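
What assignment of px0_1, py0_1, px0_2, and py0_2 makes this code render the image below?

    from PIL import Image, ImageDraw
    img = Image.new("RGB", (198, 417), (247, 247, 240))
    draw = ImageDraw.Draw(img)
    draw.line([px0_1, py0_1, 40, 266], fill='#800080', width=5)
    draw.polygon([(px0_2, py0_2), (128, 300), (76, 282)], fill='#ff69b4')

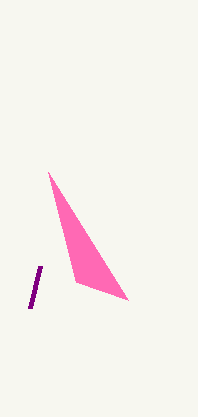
px0_1 = 30
py0_1 = 308
px0_2 = 48
py0_2 = 172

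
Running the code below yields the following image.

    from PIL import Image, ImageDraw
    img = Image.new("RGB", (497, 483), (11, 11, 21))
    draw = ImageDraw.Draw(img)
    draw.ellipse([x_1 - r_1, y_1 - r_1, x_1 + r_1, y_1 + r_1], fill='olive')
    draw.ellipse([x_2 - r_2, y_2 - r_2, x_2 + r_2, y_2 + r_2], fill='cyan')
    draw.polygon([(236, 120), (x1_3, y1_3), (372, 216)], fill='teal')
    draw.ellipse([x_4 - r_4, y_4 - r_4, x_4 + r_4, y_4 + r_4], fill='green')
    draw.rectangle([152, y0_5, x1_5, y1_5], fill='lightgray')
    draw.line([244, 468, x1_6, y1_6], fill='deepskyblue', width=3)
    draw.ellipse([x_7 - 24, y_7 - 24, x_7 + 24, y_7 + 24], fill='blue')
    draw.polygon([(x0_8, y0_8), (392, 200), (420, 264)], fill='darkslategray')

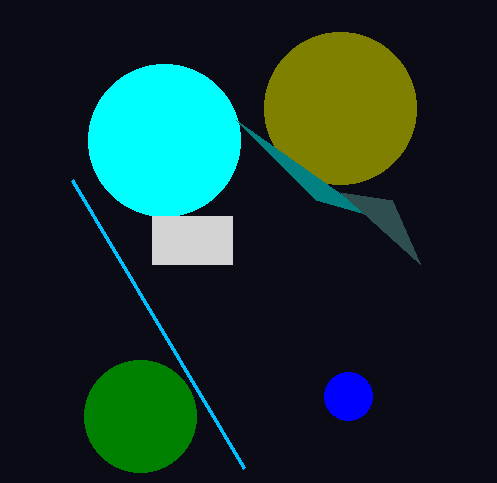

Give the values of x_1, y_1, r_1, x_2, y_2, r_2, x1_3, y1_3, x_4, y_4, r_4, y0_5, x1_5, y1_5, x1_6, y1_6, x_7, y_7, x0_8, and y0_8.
x_1 = 340; y_1 = 108; r_1 = 76; x_2 = 164; y_2 = 140; r_2 = 76; x1_3 = 316; y1_3 = 200; x_4 = 140; y_4 = 416; r_4 = 56; y0_5 = 216; x1_5 = 232; y1_5 = 264; x1_6 = 72; y1_6 = 180; x_7 = 348; y_7 = 396; x0_8 = 340; y0_8 = 192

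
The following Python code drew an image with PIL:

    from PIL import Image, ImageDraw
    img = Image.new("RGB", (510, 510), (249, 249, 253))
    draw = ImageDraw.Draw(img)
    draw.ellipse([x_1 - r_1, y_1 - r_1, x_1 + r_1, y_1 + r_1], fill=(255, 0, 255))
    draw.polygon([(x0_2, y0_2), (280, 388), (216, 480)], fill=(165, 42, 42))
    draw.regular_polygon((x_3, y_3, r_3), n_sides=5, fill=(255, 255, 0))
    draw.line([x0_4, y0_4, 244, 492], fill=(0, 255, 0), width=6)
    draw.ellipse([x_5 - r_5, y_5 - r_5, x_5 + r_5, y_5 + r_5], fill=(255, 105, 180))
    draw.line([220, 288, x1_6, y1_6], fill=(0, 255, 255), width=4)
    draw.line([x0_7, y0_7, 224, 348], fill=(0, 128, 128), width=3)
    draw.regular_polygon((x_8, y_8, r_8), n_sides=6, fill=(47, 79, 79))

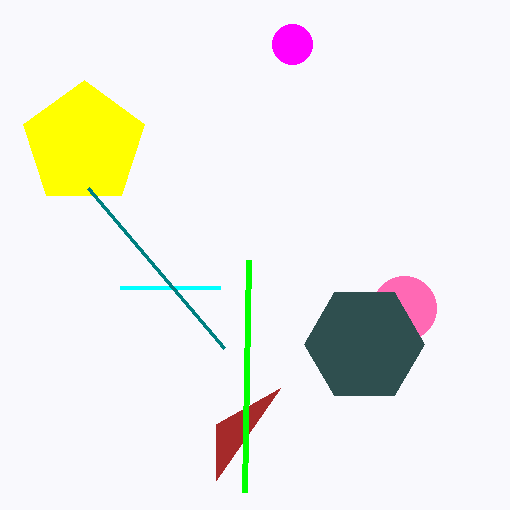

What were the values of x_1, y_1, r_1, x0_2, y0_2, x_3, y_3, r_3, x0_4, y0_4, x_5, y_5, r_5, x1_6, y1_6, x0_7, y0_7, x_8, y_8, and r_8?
x_1 = 292
y_1 = 44
r_1 = 20
x0_2 = 216
y0_2 = 424
x_3 = 84
y_3 = 144
r_3 = 64
x0_4 = 248
y0_4 = 260
x_5 = 404
y_5 = 308
r_5 = 32
x1_6 = 120
y1_6 = 288
x0_7 = 88
y0_7 = 188
x_8 = 364
y_8 = 344
r_8 = 60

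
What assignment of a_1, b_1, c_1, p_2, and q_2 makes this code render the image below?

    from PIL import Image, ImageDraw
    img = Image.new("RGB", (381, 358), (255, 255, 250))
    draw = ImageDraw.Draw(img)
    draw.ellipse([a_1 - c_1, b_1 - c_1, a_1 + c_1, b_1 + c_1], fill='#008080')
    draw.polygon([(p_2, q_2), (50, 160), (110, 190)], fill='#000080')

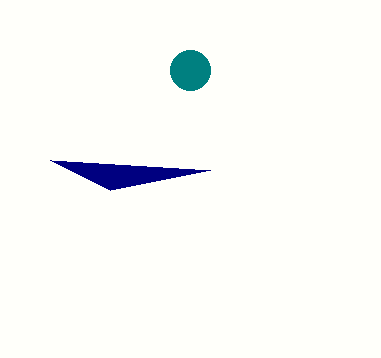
a_1 = 190; b_1 = 70; c_1 = 20; p_2 = 210; q_2 = 170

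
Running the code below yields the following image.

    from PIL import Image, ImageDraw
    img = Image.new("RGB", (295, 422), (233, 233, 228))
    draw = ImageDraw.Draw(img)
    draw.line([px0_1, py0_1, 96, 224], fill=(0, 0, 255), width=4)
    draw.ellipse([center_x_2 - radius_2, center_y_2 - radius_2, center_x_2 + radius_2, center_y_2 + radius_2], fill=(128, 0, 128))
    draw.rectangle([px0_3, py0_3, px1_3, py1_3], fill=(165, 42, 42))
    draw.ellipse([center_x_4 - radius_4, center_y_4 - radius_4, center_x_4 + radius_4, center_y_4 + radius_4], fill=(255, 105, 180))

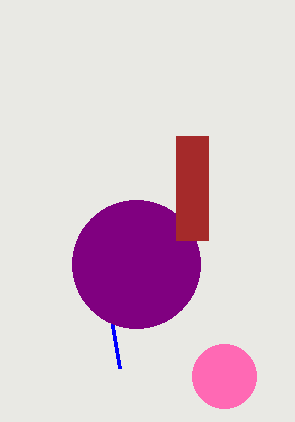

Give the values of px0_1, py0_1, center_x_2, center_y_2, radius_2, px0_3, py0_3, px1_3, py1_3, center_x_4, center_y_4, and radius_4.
px0_1 = 120; py0_1 = 368; center_x_2 = 136; center_y_2 = 264; radius_2 = 64; px0_3 = 176; py0_3 = 136; px1_3 = 208; py1_3 = 240; center_x_4 = 224; center_y_4 = 376; radius_4 = 32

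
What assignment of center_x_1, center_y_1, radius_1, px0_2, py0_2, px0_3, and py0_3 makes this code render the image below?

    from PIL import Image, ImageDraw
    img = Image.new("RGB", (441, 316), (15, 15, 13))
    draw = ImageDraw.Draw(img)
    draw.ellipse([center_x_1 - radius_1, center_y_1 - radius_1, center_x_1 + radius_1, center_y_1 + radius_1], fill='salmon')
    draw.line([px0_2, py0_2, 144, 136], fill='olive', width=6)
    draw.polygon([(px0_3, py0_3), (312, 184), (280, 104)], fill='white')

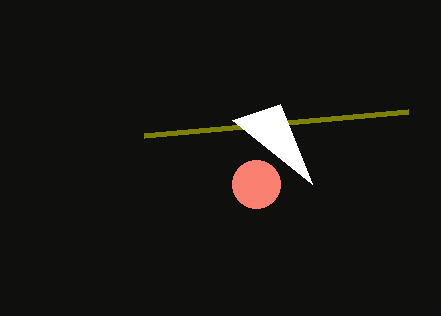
center_x_1 = 256, center_y_1 = 184, radius_1 = 24, px0_2 = 408, py0_2 = 112, px0_3 = 232, py0_3 = 120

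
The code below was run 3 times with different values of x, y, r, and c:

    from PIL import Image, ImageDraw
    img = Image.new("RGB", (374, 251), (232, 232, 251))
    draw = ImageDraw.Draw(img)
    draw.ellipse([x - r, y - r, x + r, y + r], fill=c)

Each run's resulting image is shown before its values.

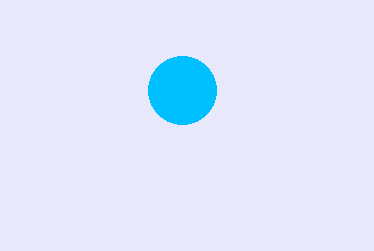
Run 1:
x = 182; y = 90; r = 34; c = 'deepskyblue'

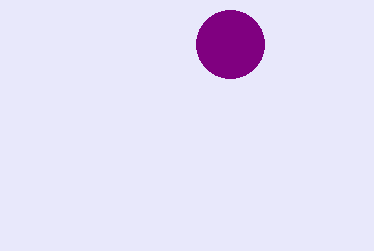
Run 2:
x = 230; y = 44; r = 34; c = 'purple'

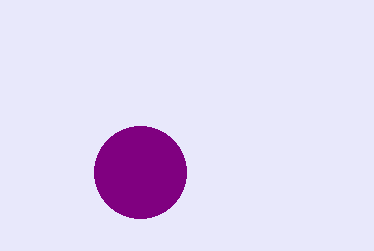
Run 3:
x = 140, y = 172, r = 46, c = 'purple'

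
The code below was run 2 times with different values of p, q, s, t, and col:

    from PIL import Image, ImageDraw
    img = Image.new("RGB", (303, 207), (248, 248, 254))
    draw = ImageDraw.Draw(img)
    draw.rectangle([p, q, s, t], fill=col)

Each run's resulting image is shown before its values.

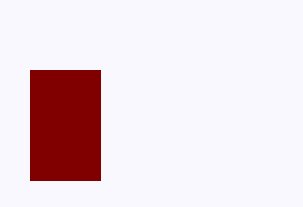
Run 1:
p = 30; q = 70; s = 100; t = 180; col = 'maroon'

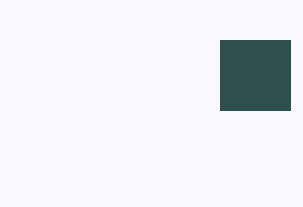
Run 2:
p = 220
q = 40
s = 290
t = 110
col = 'darkslategray'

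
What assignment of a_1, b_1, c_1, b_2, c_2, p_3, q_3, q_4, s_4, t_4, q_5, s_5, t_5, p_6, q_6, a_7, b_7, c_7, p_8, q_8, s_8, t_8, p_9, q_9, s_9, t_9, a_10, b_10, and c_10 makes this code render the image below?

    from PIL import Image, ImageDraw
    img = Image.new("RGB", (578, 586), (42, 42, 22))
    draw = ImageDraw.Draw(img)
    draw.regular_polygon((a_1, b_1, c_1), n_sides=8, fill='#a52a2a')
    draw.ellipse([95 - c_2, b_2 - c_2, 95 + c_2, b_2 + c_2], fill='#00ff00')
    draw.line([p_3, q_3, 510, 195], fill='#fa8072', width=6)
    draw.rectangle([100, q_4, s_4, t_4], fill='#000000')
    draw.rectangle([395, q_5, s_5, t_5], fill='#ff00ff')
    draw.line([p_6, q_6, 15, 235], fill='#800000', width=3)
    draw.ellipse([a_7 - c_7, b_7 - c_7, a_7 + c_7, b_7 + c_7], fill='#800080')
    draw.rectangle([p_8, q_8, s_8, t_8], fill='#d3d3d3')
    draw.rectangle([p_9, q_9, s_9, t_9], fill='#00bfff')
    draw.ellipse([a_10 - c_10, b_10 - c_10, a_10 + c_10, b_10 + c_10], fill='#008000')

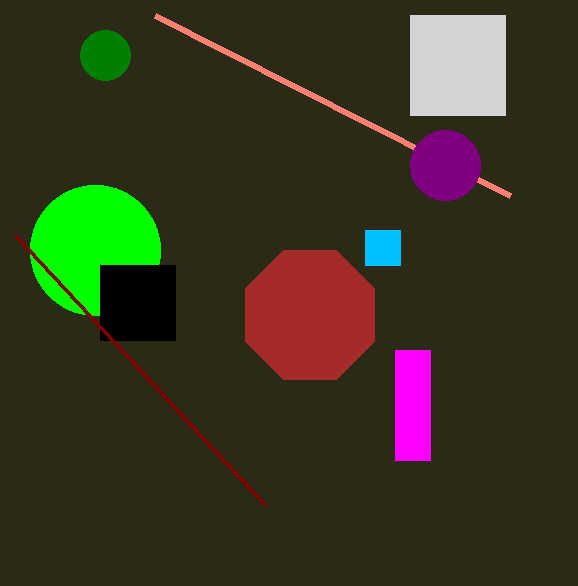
a_1 = 310, b_1 = 315, c_1 = 70, b_2 = 250, c_2 = 65, p_3 = 155, q_3 = 15, q_4 = 265, s_4 = 175, t_4 = 340, q_5 = 350, s_5 = 430, t_5 = 460, p_6 = 265, q_6 = 505, a_7 = 445, b_7 = 165, c_7 = 35, p_8 = 410, q_8 = 15, s_8 = 505, t_8 = 115, p_9 = 365, q_9 = 230, s_9 = 400, t_9 = 265, a_10 = 105, b_10 = 55, c_10 = 25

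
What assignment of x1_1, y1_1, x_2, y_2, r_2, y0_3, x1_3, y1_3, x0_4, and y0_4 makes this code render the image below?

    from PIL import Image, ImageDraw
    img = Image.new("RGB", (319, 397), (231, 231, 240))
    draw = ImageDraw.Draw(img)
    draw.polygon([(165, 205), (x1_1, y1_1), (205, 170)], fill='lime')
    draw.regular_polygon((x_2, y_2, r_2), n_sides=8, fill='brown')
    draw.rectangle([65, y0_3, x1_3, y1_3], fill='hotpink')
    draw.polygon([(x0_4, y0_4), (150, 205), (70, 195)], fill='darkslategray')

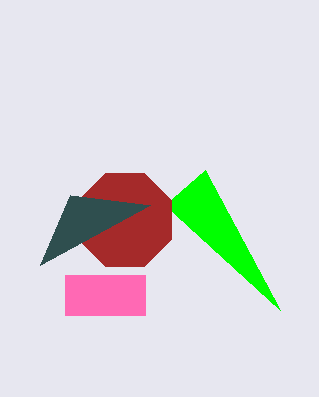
x1_1 = 280
y1_1 = 310
x_2 = 125
y_2 = 220
r_2 = 50
y0_3 = 275
x1_3 = 145
y1_3 = 315
x0_4 = 40
y0_4 = 265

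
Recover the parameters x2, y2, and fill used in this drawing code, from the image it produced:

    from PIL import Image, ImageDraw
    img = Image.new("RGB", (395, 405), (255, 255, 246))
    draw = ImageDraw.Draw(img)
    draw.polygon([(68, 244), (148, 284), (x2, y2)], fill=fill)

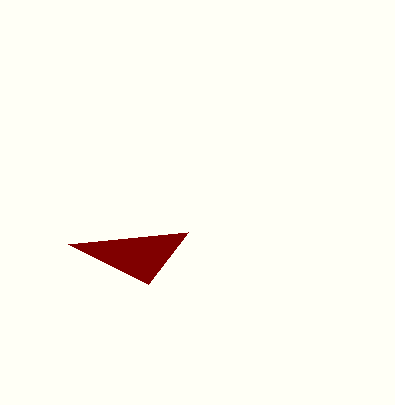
x2 = 188; y2 = 232; fill = 'maroon'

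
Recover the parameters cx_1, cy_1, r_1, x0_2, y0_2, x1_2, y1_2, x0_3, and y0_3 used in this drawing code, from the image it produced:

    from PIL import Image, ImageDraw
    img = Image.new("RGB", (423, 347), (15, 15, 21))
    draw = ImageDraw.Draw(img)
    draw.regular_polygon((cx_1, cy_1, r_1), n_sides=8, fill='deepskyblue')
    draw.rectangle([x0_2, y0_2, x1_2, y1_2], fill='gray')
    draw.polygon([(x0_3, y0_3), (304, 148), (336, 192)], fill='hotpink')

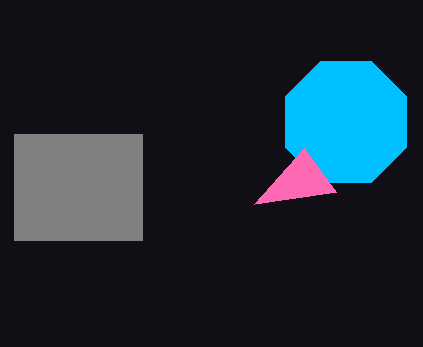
cx_1 = 346
cy_1 = 122
r_1 = 66
x0_2 = 14
y0_2 = 134
x1_2 = 142
y1_2 = 240
x0_3 = 254
y0_3 = 204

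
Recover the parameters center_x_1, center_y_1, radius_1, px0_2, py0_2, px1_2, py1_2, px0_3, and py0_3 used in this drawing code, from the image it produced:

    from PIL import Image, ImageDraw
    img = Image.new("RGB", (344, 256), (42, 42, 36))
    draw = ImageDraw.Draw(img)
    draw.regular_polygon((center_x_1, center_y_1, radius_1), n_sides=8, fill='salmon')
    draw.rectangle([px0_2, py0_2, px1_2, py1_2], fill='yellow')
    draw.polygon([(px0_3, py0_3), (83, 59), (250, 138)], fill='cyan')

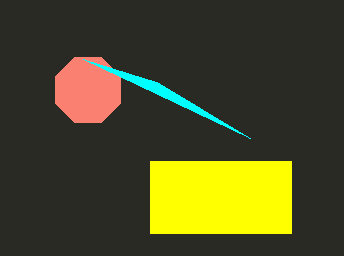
center_x_1 = 88
center_y_1 = 90
radius_1 = 35
px0_2 = 150
py0_2 = 161
px1_2 = 291
py1_2 = 233
px0_3 = 157
py0_3 = 82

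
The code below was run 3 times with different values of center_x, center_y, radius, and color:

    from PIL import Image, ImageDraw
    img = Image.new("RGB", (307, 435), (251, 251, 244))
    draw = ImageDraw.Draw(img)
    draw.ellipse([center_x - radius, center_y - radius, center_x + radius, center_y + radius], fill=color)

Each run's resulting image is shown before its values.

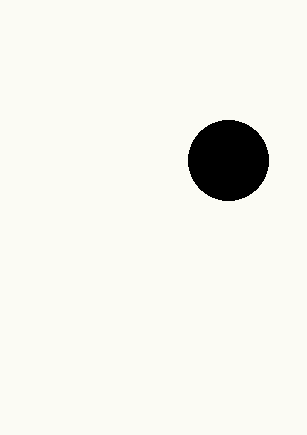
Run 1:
center_x = 228, center_y = 160, radius = 40, color = 'black'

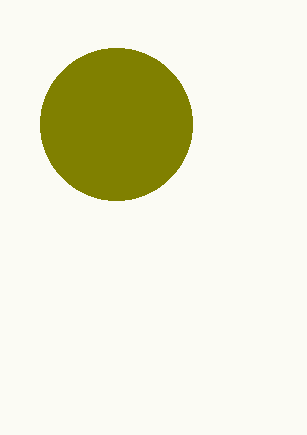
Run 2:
center_x = 116
center_y = 124
radius = 76
color = 'olive'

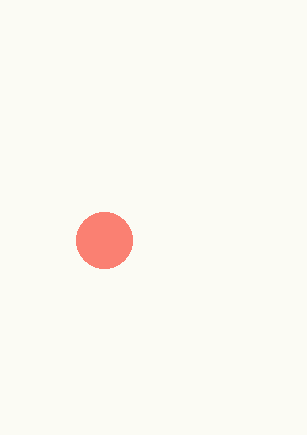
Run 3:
center_x = 104; center_y = 240; radius = 28; color = 'salmon'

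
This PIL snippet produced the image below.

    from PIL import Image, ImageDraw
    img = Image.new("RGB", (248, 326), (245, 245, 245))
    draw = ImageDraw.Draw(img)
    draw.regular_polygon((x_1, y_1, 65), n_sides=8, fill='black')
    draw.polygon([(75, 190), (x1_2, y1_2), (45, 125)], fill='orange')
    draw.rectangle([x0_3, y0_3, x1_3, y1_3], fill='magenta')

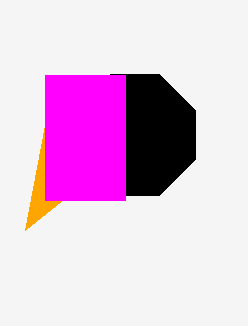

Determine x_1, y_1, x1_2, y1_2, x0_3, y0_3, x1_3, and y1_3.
x_1 = 135; y_1 = 135; x1_2 = 25; y1_2 = 230; x0_3 = 45; y0_3 = 75; x1_3 = 125; y1_3 = 200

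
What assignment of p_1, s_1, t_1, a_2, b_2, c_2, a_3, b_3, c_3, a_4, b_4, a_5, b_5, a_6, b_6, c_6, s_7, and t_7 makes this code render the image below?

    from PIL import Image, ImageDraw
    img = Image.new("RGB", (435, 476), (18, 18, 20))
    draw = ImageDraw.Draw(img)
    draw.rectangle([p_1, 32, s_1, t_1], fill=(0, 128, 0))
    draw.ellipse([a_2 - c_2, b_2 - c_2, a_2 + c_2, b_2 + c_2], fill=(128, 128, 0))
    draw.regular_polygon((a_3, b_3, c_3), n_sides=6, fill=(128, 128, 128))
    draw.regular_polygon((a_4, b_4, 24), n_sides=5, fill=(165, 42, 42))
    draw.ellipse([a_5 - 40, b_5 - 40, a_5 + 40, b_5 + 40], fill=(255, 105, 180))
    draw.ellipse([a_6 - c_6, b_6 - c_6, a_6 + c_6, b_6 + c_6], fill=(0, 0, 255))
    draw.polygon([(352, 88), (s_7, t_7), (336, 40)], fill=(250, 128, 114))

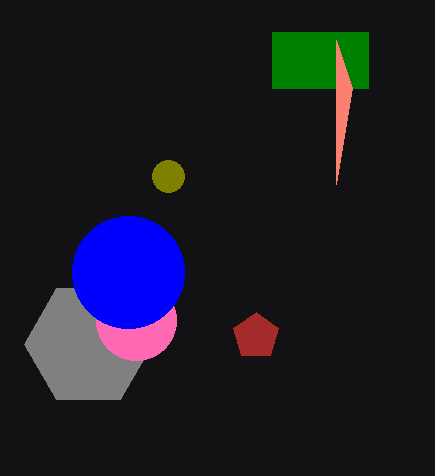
p_1 = 272; s_1 = 368; t_1 = 88; a_2 = 168; b_2 = 176; c_2 = 16; a_3 = 88; b_3 = 344; c_3 = 64; a_4 = 256; b_4 = 336; a_5 = 136; b_5 = 320; a_6 = 128; b_6 = 272; c_6 = 56; s_7 = 336; t_7 = 184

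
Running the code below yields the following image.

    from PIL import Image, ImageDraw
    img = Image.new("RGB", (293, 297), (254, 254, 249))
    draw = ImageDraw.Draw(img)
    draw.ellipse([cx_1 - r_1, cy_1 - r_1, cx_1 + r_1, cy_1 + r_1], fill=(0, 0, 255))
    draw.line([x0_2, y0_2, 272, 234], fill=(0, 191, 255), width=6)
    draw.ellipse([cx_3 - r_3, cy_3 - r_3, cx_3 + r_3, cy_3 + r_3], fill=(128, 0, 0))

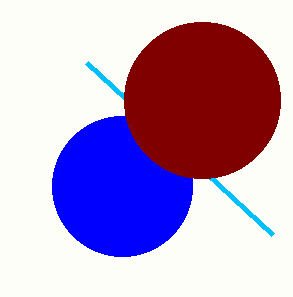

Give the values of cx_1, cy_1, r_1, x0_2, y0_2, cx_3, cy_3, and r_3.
cx_1 = 122; cy_1 = 186; r_1 = 70; x0_2 = 86; y0_2 = 62; cx_3 = 202; cy_3 = 100; r_3 = 78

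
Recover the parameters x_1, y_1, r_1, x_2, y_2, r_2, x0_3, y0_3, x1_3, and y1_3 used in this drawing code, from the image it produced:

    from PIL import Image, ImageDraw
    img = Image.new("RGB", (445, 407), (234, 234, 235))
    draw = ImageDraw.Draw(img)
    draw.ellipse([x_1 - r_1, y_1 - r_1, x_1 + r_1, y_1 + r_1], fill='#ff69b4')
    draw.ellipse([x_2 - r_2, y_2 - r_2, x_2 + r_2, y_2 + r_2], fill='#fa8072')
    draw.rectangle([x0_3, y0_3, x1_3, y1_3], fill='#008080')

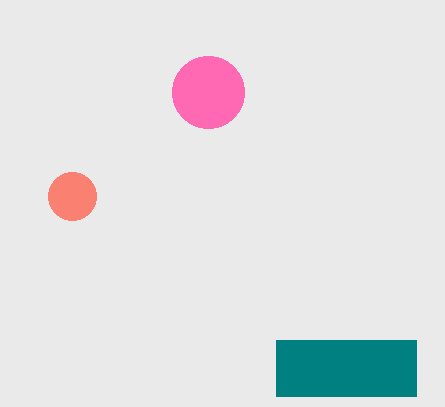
x_1 = 208, y_1 = 92, r_1 = 36, x_2 = 72, y_2 = 196, r_2 = 24, x0_3 = 276, y0_3 = 340, x1_3 = 416, y1_3 = 396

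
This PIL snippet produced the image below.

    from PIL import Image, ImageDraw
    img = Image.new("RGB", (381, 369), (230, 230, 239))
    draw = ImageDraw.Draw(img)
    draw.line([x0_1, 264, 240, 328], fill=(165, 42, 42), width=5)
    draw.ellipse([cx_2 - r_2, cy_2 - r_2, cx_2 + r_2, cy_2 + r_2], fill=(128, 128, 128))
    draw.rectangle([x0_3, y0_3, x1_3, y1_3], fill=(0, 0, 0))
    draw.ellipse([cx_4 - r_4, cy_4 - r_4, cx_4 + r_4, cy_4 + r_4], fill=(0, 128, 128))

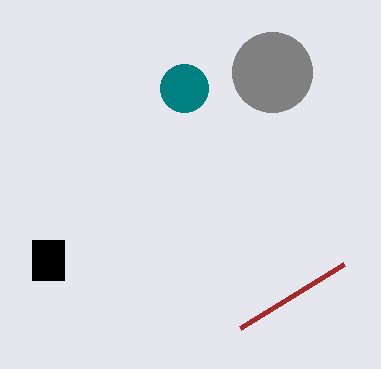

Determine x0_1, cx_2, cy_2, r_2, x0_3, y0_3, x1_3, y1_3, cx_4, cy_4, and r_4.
x0_1 = 344
cx_2 = 272
cy_2 = 72
r_2 = 40
x0_3 = 32
y0_3 = 240
x1_3 = 64
y1_3 = 280
cx_4 = 184
cy_4 = 88
r_4 = 24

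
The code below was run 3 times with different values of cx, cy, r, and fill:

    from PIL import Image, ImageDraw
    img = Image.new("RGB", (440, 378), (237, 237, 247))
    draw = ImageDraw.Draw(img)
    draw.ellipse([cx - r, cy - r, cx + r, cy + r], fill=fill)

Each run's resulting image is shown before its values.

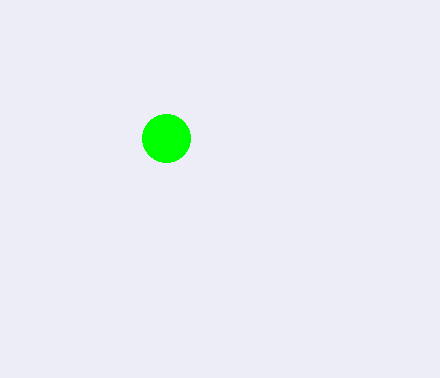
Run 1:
cx = 166
cy = 138
r = 24
fill = 'lime'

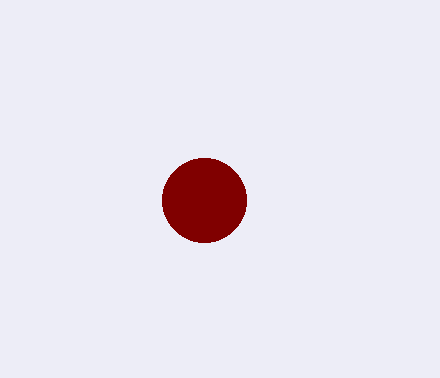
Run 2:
cx = 204
cy = 200
r = 42
fill = 'maroon'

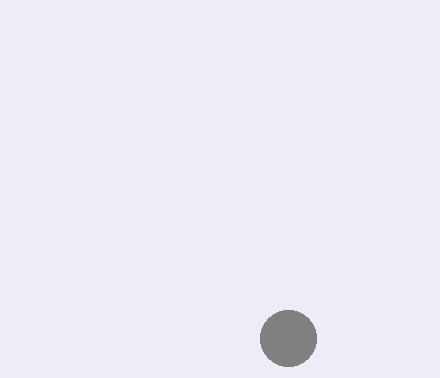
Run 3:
cx = 288
cy = 338
r = 28
fill = 'gray'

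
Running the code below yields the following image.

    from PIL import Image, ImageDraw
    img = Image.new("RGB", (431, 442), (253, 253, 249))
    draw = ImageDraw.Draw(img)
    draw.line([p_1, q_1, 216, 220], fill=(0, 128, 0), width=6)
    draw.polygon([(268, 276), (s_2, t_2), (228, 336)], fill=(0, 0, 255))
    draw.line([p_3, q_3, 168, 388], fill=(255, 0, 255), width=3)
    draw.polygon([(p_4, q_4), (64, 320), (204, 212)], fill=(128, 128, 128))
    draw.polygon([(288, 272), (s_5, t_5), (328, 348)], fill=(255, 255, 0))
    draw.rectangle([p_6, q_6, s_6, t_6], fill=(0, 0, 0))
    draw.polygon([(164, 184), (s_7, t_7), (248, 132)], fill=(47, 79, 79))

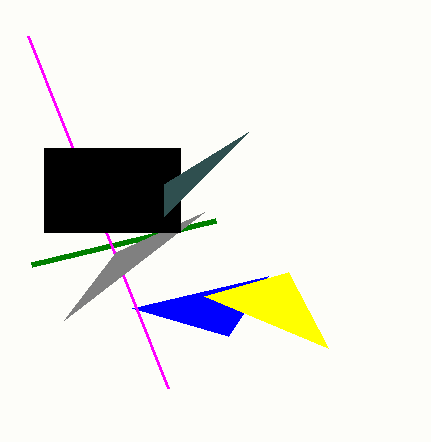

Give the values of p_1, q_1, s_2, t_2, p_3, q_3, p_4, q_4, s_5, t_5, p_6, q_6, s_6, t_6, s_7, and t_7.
p_1 = 32; q_1 = 264; s_2 = 132; t_2 = 308; p_3 = 28; q_3 = 36; p_4 = 116; q_4 = 252; s_5 = 204; t_5 = 296; p_6 = 44; q_6 = 148; s_6 = 180; t_6 = 232; s_7 = 164; t_7 = 216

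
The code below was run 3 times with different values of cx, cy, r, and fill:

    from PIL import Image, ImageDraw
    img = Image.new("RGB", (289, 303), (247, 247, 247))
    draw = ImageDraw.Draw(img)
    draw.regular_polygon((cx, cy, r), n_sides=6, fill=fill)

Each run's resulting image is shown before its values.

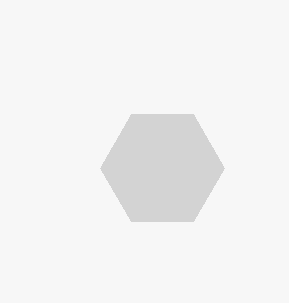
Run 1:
cx = 162, cy = 168, r = 62, fill = 'lightgray'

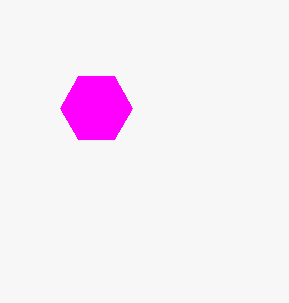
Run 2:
cx = 96, cy = 108, r = 36, fill = 'magenta'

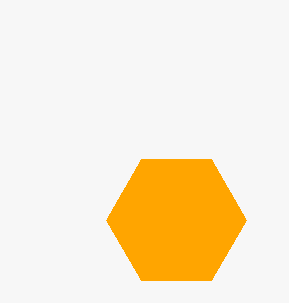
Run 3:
cx = 176, cy = 220, r = 70, fill = 'orange'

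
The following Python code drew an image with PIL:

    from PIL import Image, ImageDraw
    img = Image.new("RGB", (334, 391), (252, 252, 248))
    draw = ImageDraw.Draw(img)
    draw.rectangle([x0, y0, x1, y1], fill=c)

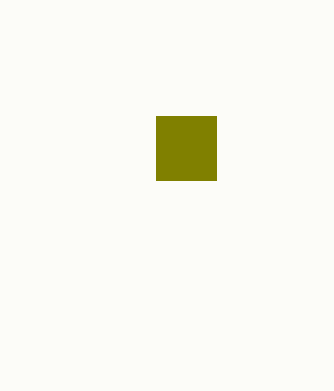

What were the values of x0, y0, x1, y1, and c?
x0 = 156; y0 = 116; x1 = 216; y1 = 180; c = 'olive'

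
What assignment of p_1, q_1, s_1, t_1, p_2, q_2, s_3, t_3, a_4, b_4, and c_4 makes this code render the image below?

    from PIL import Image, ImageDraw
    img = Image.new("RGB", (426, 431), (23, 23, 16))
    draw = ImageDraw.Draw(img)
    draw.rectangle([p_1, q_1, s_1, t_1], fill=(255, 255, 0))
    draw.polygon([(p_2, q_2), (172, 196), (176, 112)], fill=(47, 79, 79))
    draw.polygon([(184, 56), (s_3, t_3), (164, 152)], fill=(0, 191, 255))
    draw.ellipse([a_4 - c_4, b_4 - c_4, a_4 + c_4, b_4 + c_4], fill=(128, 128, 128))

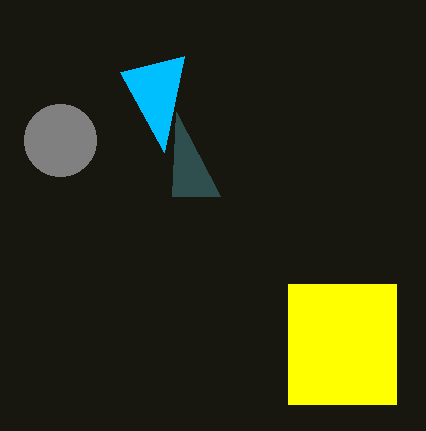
p_1 = 288; q_1 = 284; s_1 = 396; t_1 = 404; p_2 = 220; q_2 = 196; s_3 = 120; t_3 = 72; a_4 = 60; b_4 = 140; c_4 = 36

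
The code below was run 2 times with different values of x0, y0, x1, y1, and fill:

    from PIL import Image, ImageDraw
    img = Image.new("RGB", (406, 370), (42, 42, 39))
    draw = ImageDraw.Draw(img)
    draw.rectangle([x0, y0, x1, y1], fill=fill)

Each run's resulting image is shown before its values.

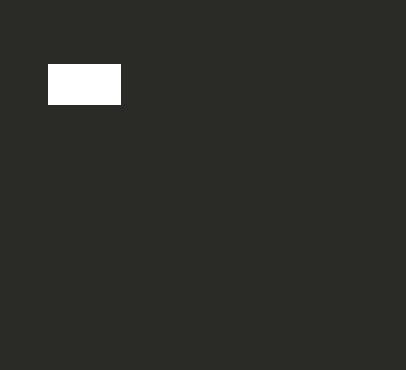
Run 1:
x0 = 48; y0 = 64; x1 = 120; y1 = 104; fill = 'white'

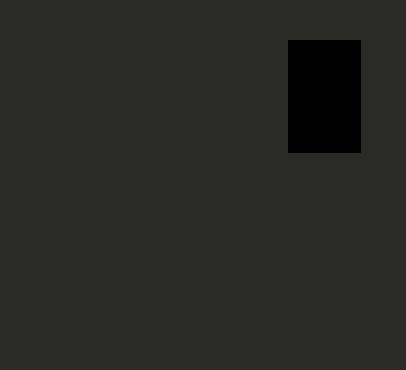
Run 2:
x0 = 288, y0 = 40, x1 = 360, y1 = 152, fill = 'black'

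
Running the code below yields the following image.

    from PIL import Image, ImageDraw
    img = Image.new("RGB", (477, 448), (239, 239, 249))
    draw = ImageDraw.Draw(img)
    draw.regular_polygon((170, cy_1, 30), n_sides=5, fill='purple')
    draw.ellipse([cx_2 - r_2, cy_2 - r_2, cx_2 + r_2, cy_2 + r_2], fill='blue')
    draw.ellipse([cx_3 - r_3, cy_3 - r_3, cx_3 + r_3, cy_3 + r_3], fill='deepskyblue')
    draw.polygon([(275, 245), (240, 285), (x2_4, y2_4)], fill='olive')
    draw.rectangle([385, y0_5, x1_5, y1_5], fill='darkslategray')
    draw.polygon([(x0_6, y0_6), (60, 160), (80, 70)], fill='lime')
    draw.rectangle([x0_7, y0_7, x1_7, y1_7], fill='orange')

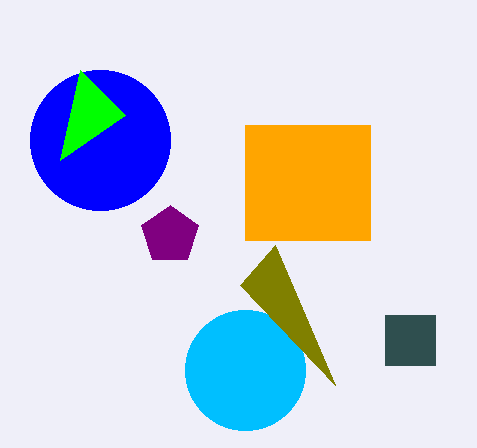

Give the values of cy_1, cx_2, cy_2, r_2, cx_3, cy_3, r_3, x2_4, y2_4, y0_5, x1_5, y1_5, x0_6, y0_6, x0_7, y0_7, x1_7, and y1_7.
cy_1 = 235; cx_2 = 100; cy_2 = 140; r_2 = 70; cx_3 = 245; cy_3 = 370; r_3 = 60; x2_4 = 335; y2_4 = 385; y0_5 = 315; x1_5 = 435; y1_5 = 365; x0_6 = 125; y0_6 = 115; x0_7 = 245; y0_7 = 125; x1_7 = 370; y1_7 = 240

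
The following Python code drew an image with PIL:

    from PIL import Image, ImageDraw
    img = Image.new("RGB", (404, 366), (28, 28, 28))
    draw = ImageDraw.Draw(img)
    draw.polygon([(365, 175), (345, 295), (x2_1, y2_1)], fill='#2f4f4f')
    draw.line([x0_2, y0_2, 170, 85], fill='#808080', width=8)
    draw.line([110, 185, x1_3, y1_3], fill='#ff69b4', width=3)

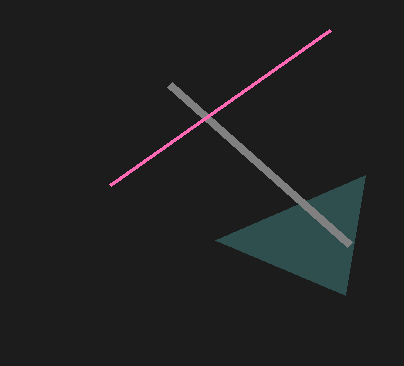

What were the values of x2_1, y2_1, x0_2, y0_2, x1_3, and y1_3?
x2_1 = 215; y2_1 = 240; x0_2 = 350; y0_2 = 245; x1_3 = 330; y1_3 = 30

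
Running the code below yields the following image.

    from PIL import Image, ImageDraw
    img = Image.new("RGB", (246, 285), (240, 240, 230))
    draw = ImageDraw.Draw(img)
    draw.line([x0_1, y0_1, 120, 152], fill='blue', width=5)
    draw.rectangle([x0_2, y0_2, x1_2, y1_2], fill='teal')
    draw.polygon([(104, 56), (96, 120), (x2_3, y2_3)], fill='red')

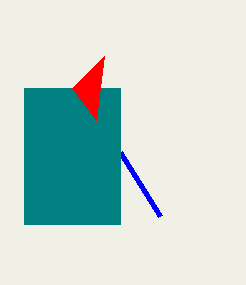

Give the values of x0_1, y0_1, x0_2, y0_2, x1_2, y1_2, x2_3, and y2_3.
x0_1 = 160; y0_1 = 216; x0_2 = 24; y0_2 = 88; x1_2 = 120; y1_2 = 224; x2_3 = 72; y2_3 = 88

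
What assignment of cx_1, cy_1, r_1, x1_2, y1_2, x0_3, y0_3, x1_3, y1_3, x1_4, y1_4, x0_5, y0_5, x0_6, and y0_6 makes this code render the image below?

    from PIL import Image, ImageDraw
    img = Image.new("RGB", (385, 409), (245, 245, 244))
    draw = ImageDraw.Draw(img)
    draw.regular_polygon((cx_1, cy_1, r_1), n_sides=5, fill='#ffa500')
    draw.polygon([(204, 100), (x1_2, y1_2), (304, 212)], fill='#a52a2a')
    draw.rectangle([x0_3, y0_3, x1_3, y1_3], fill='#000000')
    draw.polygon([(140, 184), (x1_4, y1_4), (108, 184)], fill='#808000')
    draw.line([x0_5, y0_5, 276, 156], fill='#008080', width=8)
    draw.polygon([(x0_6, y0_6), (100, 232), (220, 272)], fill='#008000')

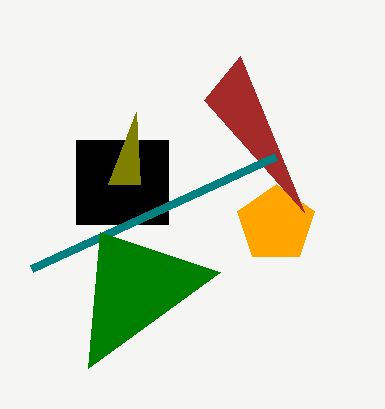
cx_1 = 276; cy_1 = 224; r_1 = 40; x1_2 = 240; y1_2 = 56; x0_3 = 76; y0_3 = 140; x1_3 = 168; y1_3 = 224; x1_4 = 136; y1_4 = 112; x0_5 = 32; y0_5 = 268; x0_6 = 88; y0_6 = 368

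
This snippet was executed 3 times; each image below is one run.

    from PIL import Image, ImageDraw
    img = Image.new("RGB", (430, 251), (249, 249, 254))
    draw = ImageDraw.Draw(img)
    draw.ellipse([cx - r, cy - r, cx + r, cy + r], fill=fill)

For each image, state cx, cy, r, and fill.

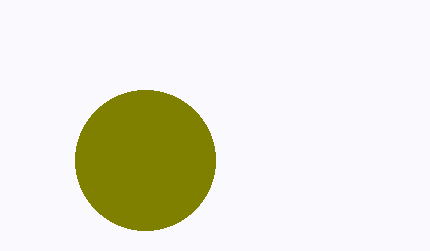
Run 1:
cx = 145; cy = 160; r = 70; fill = 'olive'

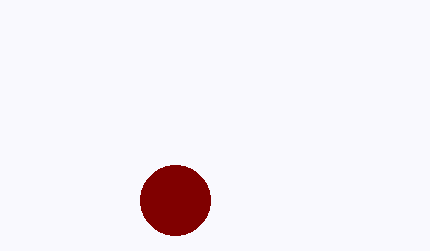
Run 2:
cx = 175; cy = 200; r = 35; fill = 'maroon'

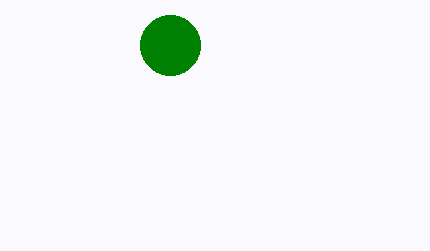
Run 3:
cx = 170; cy = 45; r = 30; fill = 'green'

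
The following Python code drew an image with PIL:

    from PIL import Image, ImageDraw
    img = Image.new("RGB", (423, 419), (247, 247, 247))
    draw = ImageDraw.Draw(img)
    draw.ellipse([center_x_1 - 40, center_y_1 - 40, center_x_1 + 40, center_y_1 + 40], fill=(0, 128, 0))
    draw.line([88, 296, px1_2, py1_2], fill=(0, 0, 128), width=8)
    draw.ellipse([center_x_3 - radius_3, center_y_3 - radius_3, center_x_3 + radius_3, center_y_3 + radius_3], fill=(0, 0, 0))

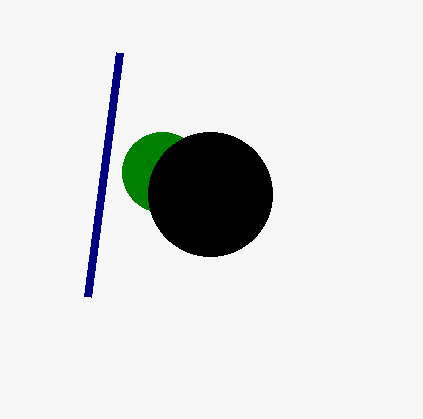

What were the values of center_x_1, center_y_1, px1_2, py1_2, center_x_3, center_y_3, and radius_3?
center_x_1 = 162, center_y_1 = 172, px1_2 = 120, py1_2 = 52, center_x_3 = 210, center_y_3 = 194, radius_3 = 62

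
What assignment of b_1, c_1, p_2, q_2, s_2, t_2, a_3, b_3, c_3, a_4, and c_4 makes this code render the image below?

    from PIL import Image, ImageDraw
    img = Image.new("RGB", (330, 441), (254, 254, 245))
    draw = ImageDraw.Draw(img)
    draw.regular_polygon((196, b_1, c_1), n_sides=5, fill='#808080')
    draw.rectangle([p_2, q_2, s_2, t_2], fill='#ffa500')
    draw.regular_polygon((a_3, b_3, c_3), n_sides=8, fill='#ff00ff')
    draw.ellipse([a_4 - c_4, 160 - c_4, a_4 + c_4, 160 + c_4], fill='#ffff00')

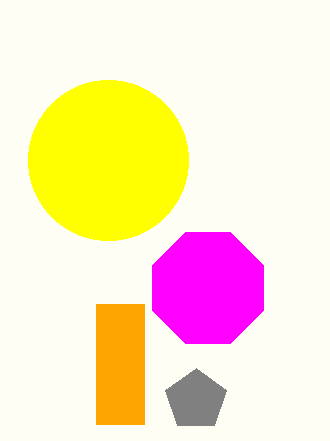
b_1 = 400, c_1 = 32, p_2 = 96, q_2 = 304, s_2 = 144, t_2 = 424, a_3 = 208, b_3 = 288, c_3 = 60, a_4 = 108, c_4 = 80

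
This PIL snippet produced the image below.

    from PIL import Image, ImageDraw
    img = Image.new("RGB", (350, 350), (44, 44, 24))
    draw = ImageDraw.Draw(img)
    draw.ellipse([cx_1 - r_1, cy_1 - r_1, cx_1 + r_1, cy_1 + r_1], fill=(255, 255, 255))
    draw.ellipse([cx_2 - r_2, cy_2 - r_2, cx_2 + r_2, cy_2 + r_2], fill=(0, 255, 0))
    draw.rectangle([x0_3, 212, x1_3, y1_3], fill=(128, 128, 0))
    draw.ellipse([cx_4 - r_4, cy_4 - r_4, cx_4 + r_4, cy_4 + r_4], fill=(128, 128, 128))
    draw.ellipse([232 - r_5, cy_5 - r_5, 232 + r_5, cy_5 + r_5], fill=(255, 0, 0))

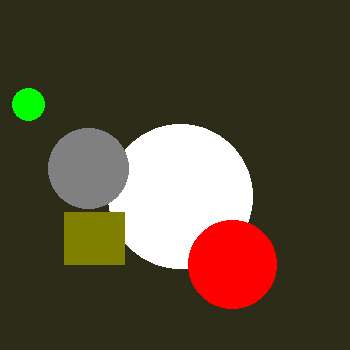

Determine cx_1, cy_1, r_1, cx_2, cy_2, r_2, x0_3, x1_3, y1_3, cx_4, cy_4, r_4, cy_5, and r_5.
cx_1 = 180; cy_1 = 196; r_1 = 72; cx_2 = 28; cy_2 = 104; r_2 = 16; x0_3 = 64; x1_3 = 124; y1_3 = 264; cx_4 = 88; cy_4 = 168; r_4 = 40; cy_5 = 264; r_5 = 44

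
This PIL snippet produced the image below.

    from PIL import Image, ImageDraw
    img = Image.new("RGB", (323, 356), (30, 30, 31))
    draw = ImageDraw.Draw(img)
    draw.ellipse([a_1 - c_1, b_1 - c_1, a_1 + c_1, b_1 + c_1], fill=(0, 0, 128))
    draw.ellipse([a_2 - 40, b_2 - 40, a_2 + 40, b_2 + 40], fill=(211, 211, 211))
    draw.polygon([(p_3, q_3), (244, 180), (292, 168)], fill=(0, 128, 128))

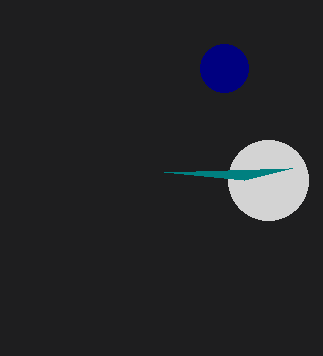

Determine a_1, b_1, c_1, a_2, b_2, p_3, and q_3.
a_1 = 224, b_1 = 68, c_1 = 24, a_2 = 268, b_2 = 180, p_3 = 164, q_3 = 172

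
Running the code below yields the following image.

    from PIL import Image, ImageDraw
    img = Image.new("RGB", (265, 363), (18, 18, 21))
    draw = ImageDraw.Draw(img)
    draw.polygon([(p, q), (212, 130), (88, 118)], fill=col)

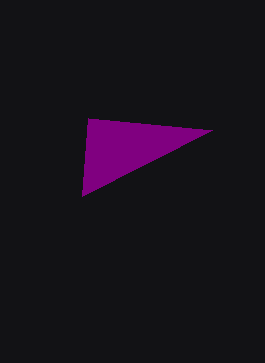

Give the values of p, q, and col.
p = 82, q = 196, col = 'purple'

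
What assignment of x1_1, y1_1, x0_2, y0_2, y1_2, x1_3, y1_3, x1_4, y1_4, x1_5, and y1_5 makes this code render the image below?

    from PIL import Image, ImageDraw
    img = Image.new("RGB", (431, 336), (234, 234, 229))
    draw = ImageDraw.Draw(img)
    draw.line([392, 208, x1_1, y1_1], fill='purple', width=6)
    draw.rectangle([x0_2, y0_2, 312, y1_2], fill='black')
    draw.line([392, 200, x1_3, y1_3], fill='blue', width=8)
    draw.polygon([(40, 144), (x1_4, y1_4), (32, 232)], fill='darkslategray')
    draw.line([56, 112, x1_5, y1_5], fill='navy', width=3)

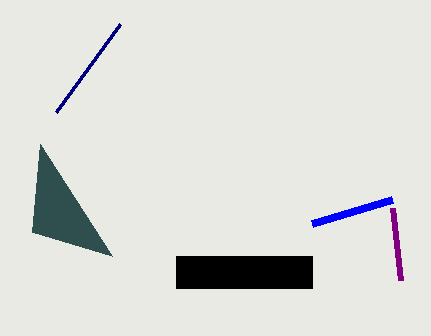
x1_1 = 400, y1_1 = 280, x0_2 = 176, y0_2 = 256, y1_2 = 288, x1_3 = 312, y1_3 = 224, x1_4 = 112, y1_4 = 256, x1_5 = 120, y1_5 = 24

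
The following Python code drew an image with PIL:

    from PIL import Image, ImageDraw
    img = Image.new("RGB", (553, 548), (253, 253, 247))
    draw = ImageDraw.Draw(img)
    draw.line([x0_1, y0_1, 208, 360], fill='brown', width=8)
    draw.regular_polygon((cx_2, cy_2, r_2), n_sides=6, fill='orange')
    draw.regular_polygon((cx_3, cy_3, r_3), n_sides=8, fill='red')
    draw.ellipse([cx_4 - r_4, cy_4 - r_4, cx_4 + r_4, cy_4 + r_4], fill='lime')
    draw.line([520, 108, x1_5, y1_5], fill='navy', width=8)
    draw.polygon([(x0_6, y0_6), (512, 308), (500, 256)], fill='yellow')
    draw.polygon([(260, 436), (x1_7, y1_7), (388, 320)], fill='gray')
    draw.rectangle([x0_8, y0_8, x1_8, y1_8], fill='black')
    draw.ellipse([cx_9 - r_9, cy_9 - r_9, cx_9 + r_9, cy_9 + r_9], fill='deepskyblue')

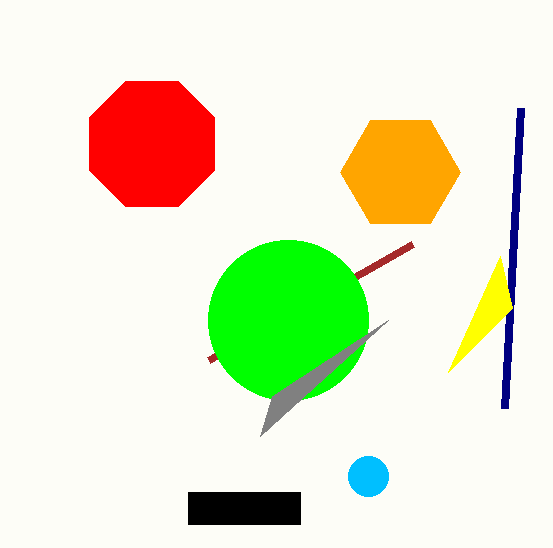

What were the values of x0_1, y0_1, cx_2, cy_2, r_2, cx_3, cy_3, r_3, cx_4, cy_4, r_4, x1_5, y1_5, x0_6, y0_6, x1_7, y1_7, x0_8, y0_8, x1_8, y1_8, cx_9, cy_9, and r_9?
x0_1 = 412; y0_1 = 244; cx_2 = 400; cy_2 = 172; r_2 = 60; cx_3 = 152; cy_3 = 144; r_3 = 68; cx_4 = 288; cy_4 = 320; r_4 = 80; x1_5 = 504; y1_5 = 408; x0_6 = 448; y0_6 = 372; x1_7 = 272; y1_7 = 396; x0_8 = 188; y0_8 = 492; x1_8 = 300; y1_8 = 524; cx_9 = 368; cy_9 = 476; r_9 = 20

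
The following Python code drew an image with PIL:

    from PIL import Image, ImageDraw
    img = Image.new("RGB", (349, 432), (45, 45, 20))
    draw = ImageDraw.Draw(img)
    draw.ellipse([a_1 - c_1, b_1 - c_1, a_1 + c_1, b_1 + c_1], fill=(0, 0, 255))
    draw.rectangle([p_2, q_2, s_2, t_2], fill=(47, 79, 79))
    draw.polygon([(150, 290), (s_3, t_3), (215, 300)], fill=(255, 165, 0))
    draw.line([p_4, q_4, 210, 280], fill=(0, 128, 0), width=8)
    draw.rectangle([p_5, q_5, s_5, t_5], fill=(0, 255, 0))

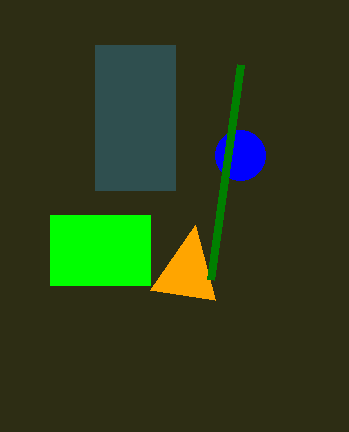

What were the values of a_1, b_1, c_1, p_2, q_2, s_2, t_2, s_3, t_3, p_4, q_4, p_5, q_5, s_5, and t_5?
a_1 = 240, b_1 = 155, c_1 = 25, p_2 = 95, q_2 = 45, s_2 = 175, t_2 = 190, s_3 = 195, t_3 = 225, p_4 = 240, q_4 = 65, p_5 = 50, q_5 = 215, s_5 = 150, t_5 = 285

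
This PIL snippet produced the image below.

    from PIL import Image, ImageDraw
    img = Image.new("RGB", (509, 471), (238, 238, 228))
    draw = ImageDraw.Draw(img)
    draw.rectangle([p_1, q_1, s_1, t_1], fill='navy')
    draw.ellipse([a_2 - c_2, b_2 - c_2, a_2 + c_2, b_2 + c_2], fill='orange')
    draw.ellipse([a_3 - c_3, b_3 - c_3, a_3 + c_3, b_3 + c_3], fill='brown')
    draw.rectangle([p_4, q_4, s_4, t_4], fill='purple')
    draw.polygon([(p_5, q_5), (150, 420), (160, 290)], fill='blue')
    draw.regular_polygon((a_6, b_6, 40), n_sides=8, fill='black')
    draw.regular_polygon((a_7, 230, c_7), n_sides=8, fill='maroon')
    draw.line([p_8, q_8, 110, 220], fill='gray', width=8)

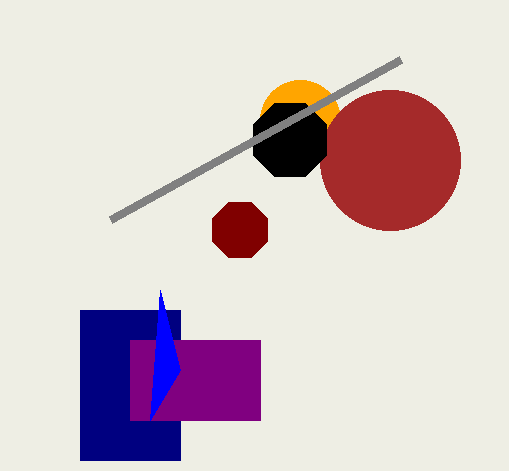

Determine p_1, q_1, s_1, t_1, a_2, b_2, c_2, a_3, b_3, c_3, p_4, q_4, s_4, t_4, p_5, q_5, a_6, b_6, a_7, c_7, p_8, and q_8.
p_1 = 80; q_1 = 310; s_1 = 180; t_1 = 460; a_2 = 300; b_2 = 120; c_2 = 40; a_3 = 390; b_3 = 160; c_3 = 70; p_4 = 130; q_4 = 340; s_4 = 260; t_4 = 420; p_5 = 180; q_5 = 370; a_6 = 290; b_6 = 140; a_7 = 240; c_7 = 30; p_8 = 400; q_8 = 60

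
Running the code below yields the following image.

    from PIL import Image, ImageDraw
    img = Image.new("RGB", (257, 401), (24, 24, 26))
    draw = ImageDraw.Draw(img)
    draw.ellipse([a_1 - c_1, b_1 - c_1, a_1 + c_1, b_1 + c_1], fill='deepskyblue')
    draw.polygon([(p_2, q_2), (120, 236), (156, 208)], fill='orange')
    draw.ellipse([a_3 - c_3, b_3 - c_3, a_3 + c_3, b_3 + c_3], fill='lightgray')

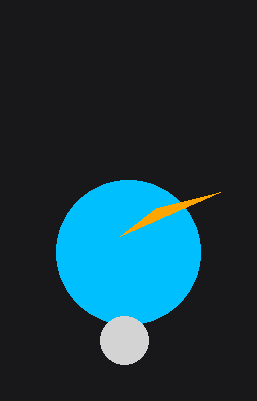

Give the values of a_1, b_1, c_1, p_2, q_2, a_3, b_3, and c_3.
a_1 = 128; b_1 = 252; c_1 = 72; p_2 = 220; q_2 = 192; a_3 = 124; b_3 = 340; c_3 = 24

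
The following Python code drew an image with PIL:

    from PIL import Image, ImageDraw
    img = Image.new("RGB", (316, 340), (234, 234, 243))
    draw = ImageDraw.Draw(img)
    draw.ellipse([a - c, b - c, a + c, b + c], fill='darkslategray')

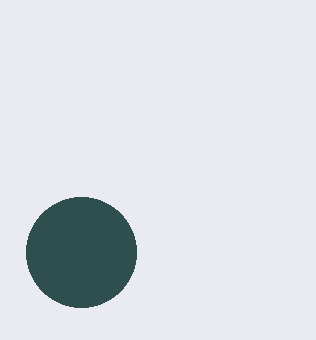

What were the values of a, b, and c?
a = 81, b = 252, c = 55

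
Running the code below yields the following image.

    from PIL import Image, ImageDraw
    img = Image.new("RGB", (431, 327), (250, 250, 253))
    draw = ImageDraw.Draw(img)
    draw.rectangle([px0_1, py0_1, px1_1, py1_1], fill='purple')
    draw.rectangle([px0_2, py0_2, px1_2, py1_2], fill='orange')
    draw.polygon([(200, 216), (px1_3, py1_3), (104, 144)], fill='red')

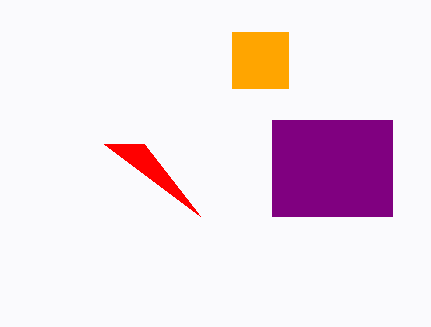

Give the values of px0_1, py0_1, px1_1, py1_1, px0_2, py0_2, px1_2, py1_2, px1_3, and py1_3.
px0_1 = 272; py0_1 = 120; px1_1 = 392; py1_1 = 216; px0_2 = 232; py0_2 = 32; px1_2 = 288; py1_2 = 88; px1_3 = 144; py1_3 = 144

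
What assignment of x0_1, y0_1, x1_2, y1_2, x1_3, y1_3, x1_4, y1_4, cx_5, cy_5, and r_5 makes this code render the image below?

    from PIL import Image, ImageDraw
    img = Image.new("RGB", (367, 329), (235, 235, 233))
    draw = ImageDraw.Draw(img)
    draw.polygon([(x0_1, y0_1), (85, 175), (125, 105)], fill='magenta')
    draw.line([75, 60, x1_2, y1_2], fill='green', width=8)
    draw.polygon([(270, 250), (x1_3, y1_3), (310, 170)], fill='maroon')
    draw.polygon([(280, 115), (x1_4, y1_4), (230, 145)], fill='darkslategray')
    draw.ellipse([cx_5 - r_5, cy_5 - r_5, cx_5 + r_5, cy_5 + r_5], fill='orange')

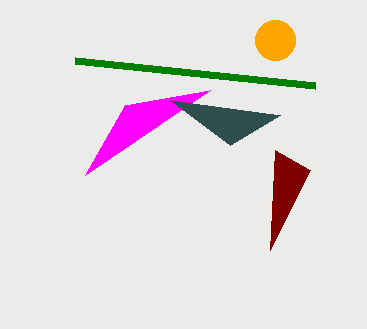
x0_1 = 210, y0_1 = 90, x1_2 = 315, y1_2 = 85, x1_3 = 275, y1_3 = 150, x1_4 = 170, y1_4 = 100, cx_5 = 275, cy_5 = 40, r_5 = 20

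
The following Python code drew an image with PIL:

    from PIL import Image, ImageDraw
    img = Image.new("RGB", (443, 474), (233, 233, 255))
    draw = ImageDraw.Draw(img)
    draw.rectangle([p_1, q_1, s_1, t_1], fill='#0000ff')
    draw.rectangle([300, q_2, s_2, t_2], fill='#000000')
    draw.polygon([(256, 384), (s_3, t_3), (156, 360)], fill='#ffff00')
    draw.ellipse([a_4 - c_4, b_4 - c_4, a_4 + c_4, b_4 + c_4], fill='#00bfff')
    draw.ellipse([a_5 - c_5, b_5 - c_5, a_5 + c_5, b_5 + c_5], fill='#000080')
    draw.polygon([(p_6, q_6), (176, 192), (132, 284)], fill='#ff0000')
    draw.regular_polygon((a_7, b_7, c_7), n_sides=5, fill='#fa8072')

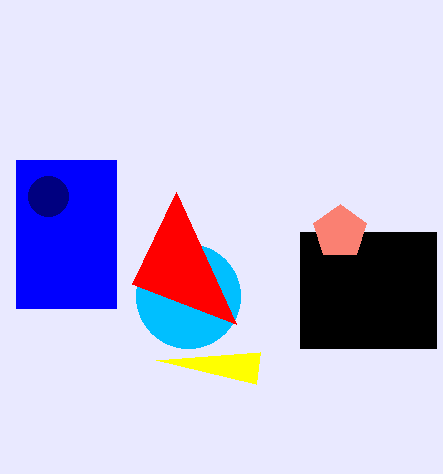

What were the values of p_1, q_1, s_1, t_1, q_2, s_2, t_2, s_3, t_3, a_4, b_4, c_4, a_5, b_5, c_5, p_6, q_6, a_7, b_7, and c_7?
p_1 = 16, q_1 = 160, s_1 = 116, t_1 = 308, q_2 = 232, s_2 = 436, t_2 = 348, s_3 = 260, t_3 = 352, a_4 = 188, b_4 = 296, c_4 = 52, a_5 = 48, b_5 = 196, c_5 = 20, p_6 = 236, q_6 = 324, a_7 = 340, b_7 = 232, c_7 = 28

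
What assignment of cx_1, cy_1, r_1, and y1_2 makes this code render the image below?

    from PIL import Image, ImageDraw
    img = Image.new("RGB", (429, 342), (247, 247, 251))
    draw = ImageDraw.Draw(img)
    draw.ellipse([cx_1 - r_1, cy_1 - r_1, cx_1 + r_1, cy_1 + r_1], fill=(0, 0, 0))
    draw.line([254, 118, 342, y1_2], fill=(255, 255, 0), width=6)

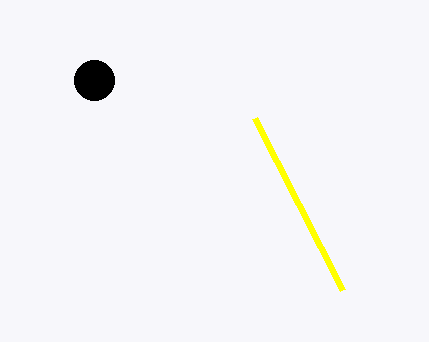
cx_1 = 94; cy_1 = 80; r_1 = 20; y1_2 = 290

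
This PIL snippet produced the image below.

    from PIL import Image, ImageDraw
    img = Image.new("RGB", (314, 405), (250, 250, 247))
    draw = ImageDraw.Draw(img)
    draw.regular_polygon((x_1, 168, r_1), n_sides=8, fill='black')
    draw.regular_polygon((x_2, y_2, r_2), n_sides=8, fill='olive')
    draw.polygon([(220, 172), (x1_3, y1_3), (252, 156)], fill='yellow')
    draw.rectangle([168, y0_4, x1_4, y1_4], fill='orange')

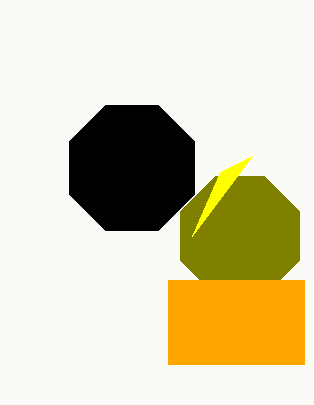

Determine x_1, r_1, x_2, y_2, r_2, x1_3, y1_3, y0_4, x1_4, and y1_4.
x_1 = 132
r_1 = 68
x_2 = 240
y_2 = 236
r_2 = 64
x1_3 = 192
y1_3 = 236
y0_4 = 280
x1_4 = 304
y1_4 = 364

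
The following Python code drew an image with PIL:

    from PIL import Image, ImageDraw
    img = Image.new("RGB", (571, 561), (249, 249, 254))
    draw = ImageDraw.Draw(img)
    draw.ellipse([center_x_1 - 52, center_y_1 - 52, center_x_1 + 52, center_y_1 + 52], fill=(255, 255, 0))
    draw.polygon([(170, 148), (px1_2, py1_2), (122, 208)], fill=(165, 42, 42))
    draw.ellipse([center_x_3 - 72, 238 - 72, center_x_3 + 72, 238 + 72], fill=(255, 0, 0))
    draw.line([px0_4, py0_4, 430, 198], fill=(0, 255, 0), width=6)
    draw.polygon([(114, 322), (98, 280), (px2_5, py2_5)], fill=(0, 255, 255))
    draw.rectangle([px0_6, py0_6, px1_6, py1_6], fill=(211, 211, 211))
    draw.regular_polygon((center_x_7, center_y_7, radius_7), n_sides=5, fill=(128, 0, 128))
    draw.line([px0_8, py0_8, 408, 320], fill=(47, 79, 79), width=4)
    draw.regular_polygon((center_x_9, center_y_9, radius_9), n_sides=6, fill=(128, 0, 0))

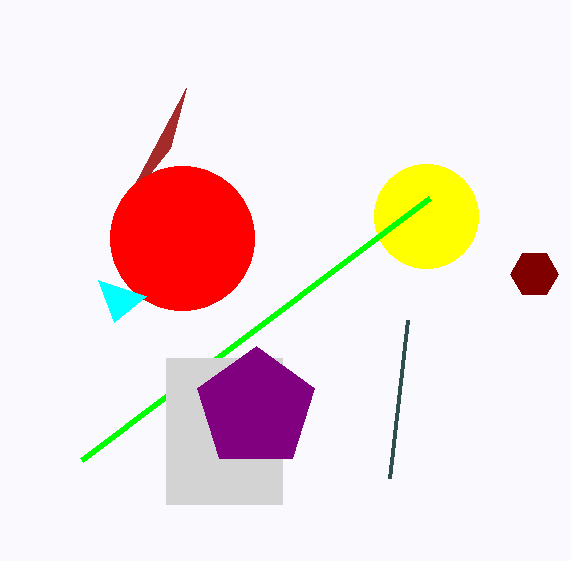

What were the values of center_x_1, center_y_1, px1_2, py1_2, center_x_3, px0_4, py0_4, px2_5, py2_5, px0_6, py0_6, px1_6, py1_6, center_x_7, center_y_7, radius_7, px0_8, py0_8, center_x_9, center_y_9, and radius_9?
center_x_1 = 426, center_y_1 = 216, px1_2 = 186, py1_2 = 88, center_x_3 = 182, px0_4 = 82, py0_4 = 460, px2_5 = 146, py2_5 = 296, px0_6 = 166, py0_6 = 358, px1_6 = 282, py1_6 = 504, center_x_7 = 256, center_y_7 = 408, radius_7 = 62, px0_8 = 390, py0_8 = 478, center_x_9 = 534, center_y_9 = 274, radius_9 = 24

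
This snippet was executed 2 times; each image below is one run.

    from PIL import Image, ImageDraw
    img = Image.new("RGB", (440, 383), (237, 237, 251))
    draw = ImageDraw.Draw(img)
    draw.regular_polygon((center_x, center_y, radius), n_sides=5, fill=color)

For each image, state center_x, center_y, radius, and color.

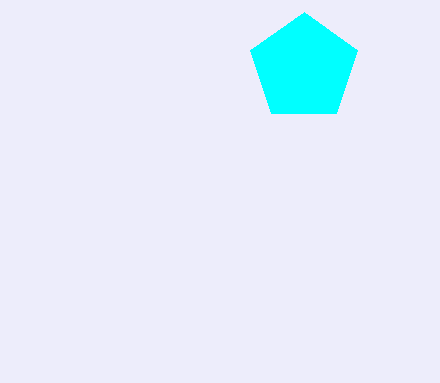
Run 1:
center_x = 304; center_y = 68; radius = 56; color = 'cyan'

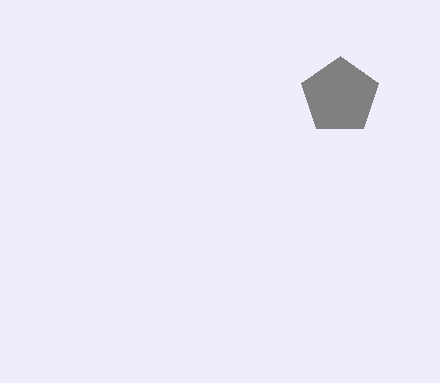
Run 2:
center_x = 340, center_y = 96, radius = 40, color = 'gray'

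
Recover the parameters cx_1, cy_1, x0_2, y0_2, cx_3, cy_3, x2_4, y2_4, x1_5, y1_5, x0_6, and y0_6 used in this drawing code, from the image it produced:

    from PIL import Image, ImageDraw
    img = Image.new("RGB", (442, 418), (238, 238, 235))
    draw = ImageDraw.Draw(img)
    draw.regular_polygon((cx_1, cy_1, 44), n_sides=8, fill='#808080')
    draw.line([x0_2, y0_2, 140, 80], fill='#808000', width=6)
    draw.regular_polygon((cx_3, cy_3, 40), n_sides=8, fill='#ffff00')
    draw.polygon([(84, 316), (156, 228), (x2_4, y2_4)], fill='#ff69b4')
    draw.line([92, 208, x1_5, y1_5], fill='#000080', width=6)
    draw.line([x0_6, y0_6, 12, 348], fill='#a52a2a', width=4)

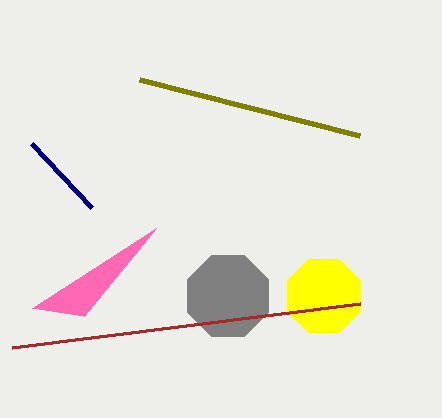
cx_1 = 228, cy_1 = 296, x0_2 = 360, y0_2 = 136, cx_3 = 324, cy_3 = 296, x2_4 = 32, y2_4 = 308, x1_5 = 32, y1_5 = 144, x0_6 = 360, y0_6 = 304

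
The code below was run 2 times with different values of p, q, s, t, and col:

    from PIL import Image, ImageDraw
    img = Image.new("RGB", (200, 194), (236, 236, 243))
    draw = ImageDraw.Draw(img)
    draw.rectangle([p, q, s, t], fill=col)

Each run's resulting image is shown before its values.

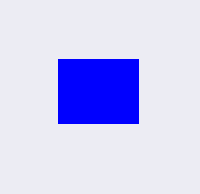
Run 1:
p = 58
q = 59
s = 138
t = 123
col = 'blue'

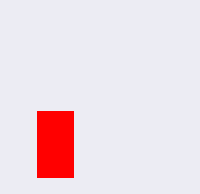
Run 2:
p = 37, q = 111, s = 73, t = 177, col = 'red'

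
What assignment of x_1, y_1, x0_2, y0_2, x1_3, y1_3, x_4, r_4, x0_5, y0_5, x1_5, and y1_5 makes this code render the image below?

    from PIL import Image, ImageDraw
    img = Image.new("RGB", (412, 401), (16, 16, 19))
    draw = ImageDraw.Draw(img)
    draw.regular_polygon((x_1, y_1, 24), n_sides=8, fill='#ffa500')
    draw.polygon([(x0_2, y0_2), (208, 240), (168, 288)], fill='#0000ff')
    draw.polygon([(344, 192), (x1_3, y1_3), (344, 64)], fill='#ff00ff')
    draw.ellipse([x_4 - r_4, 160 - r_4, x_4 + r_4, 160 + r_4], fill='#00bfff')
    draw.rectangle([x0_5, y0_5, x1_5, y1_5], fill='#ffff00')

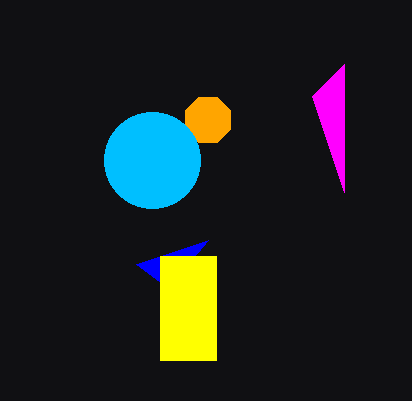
x_1 = 208
y_1 = 120
x0_2 = 136
y0_2 = 264
x1_3 = 312
y1_3 = 96
x_4 = 152
r_4 = 48
x0_5 = 160
y0_5 = 256
x1_5 = 216
y1_5 = 360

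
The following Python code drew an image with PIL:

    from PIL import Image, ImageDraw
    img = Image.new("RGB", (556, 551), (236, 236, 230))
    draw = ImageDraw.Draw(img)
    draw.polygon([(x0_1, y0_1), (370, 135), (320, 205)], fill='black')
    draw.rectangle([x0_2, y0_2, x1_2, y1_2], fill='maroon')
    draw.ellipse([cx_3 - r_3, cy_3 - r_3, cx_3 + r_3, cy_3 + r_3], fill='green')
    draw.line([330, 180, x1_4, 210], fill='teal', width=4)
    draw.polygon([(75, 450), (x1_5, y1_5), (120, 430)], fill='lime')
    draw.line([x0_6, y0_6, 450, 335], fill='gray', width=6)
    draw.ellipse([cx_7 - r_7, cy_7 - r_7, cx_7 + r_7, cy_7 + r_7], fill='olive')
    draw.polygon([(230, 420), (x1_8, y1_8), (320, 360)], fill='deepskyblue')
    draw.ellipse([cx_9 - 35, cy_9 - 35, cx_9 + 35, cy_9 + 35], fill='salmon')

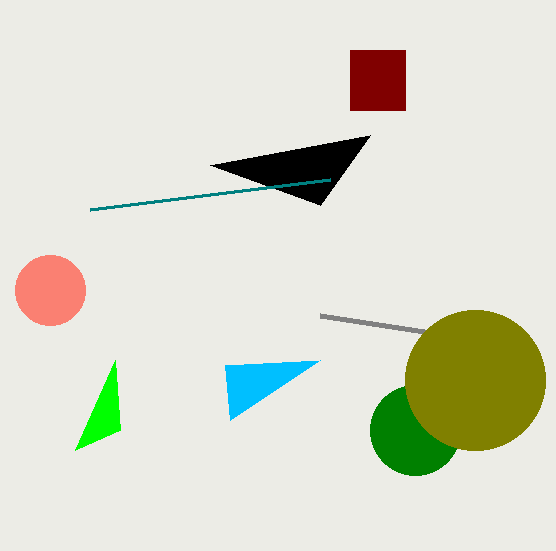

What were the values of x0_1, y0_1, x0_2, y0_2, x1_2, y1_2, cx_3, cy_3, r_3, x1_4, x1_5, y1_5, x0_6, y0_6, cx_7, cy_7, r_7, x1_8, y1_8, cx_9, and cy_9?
x0_1 = 210
y0_1 = 165
x0_2 = 350
y0_2 = 50
x1_2 = 405
y1_2 = 110
cx_3 = 415
cy_3 = 430
r_3 = 45
x1_4 = 90
x1_5 = 115
y1_5 = 360
x0_6 = 320
y0_6 = 315
cx_7 = 475
cy_7 = 380
r_7 = 70
x1_8 = 225
y1_8 = 365
cx_9 = 50
cy_9 = 290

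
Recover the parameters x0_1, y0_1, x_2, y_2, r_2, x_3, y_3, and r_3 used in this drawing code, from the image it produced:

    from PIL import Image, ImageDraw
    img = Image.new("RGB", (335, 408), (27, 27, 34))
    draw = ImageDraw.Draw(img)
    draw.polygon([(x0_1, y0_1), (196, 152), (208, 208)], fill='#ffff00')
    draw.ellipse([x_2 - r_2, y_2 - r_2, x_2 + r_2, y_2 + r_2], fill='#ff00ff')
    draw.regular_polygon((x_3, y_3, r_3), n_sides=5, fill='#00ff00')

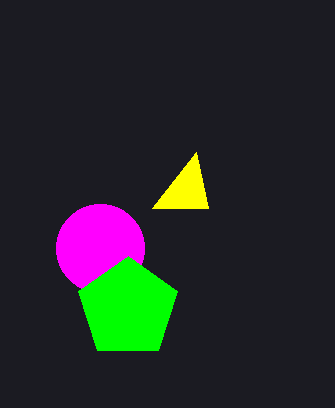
x0_1 = 152; y0_1 = 208; x_2 = 100; y_2 = 248; r_2 = 44; x_3 = 128; y_3 = 308; r_3 = 52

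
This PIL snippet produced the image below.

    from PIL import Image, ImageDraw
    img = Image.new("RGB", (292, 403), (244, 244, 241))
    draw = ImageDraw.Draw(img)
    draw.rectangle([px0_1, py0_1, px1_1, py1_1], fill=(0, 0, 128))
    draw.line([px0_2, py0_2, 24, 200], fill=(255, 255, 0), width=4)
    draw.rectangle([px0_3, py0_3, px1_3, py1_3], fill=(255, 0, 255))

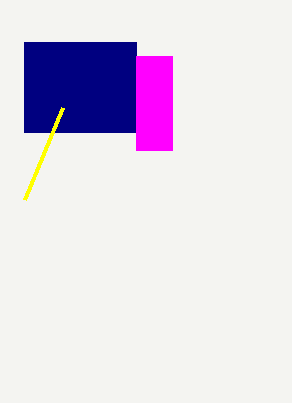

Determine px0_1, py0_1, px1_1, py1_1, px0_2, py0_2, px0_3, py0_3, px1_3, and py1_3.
px0_1 = 24; py0_1 = 42; px1_1 = 136; py1_1 = 132; px0_2 = 62; py0_2 = 108; px0_3 = 136; py0_3 = 56; px1_3 = 172; py1_3 = 150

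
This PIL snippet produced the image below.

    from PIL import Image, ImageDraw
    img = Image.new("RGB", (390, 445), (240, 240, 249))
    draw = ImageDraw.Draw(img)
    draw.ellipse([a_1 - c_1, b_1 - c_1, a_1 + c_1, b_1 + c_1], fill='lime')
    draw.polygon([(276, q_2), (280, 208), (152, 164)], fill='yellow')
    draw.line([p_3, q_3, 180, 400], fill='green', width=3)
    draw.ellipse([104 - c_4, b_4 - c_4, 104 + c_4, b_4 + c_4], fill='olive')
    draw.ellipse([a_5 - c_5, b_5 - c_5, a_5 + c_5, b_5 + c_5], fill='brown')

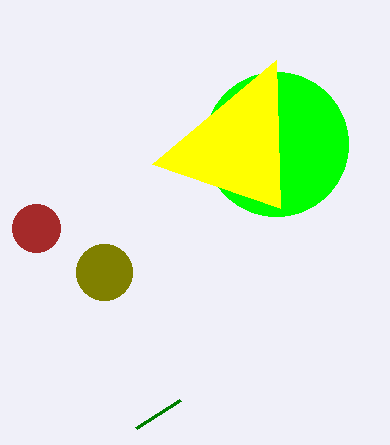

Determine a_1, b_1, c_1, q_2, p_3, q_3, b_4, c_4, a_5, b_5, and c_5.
a_1 = 276, b_1 = 144, c_1 = 72, q_2 = 60, p_3 = 136, q_3 = 428, b_4 = 272, c_4 = 28, a_5 = 36, b_5 = 228, c_5 = 24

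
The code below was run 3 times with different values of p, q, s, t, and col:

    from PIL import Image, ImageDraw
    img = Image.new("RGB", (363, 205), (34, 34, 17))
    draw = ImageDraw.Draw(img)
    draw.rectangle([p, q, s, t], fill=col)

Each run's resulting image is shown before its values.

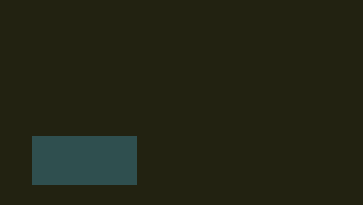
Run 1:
p = 32; q = 136; s = 136; t = 184; col = 'darkslategray'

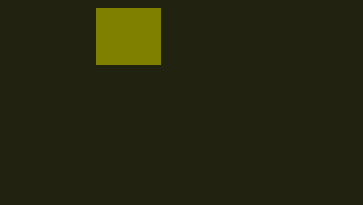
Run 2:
p = 96; q = 8; s = 160; t = 64; col = 'olive'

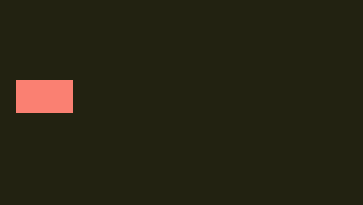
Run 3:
p = 16, q = 80, s = 72, t = 112, col = 'salmon'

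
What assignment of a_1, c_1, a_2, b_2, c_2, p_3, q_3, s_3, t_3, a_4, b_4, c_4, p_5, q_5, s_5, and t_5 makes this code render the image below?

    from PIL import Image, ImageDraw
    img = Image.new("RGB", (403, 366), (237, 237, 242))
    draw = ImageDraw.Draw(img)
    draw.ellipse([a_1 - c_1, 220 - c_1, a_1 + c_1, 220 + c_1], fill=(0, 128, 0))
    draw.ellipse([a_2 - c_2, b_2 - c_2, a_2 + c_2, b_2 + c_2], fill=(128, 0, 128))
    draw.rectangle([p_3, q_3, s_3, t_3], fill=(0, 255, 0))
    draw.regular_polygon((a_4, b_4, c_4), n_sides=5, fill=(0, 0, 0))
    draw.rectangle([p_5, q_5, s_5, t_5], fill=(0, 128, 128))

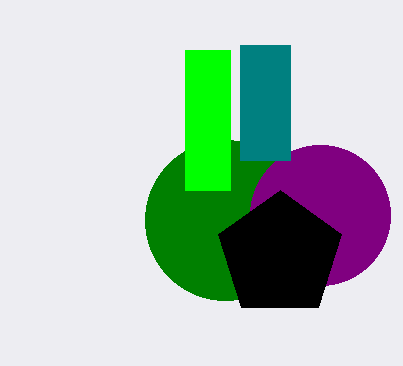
a_1 = 225, c_1 = 80, a_2 = 320, b_2 = 215, c_2 = 70, p_3 = 185, q_3 = 50, s_3 = 230, t_3 = 190, a_4 = 280, b_4 = 255, c_4 = 65, p_5 = 240, q_5 = 45, s_5 = 290, t_5 = 160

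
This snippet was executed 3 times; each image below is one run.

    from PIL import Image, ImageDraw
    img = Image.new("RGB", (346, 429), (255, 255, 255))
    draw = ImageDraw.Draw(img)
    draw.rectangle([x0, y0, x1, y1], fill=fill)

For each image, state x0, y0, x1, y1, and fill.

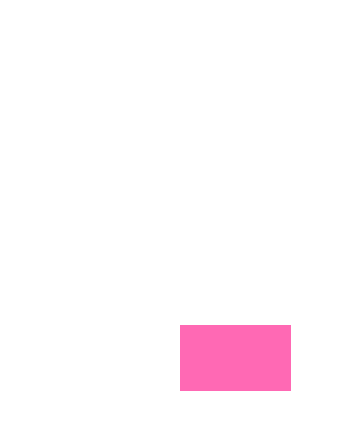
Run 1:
x0 = 180; y0 = 325; x1 = 290; y1 = 390; fill = 'hotpink'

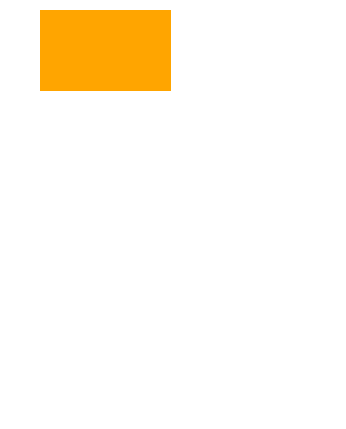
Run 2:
x0 = 40, y0 = 10, x1 = 170, y1 = 90, fill = 'orange'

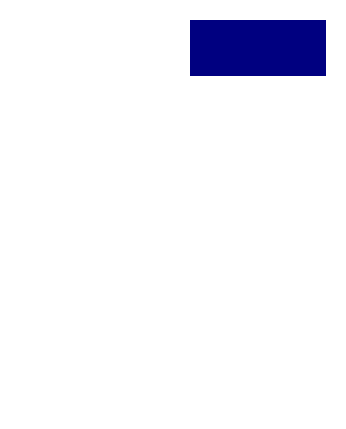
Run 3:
x0 = 190, y0 = 20, x1 = 325, y1 = 75, fill = 'navy'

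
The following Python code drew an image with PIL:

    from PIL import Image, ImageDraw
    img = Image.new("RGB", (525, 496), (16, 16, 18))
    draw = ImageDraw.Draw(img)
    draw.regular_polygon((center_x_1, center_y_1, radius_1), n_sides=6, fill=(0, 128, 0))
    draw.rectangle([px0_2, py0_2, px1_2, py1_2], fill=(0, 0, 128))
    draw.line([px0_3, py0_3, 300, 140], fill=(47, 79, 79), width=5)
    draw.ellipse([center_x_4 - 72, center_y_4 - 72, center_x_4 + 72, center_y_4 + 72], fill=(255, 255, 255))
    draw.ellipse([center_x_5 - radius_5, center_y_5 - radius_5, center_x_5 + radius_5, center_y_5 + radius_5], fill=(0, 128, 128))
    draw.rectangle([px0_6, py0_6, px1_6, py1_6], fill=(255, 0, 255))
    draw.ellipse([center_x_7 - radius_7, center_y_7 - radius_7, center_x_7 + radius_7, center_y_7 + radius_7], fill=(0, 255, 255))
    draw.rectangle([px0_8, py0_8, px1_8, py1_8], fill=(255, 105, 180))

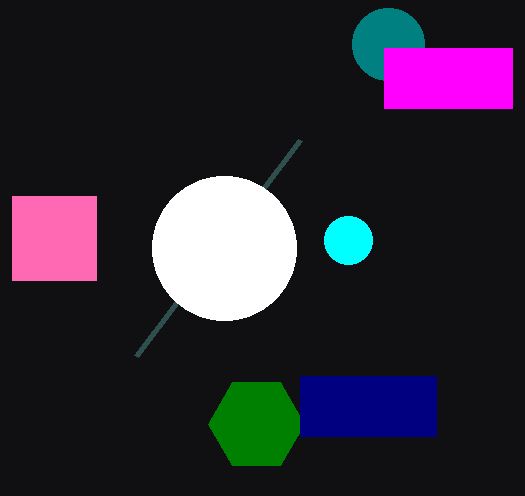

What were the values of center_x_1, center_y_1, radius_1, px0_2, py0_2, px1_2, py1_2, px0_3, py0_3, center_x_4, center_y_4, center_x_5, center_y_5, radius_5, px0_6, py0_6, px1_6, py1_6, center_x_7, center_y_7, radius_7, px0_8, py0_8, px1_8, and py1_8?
center_x_1 = 256; center_y_1 = 424; radius_1 = 48; px0_2 = 300; py0_2 = 376; px1_2 = 436; py1_2 = 436; px0_3 = 136; py0_3 = 356; center_x_4 = 224; center_y_4 = 248; center_x_5 = 388; center_y_5 = 44; radius_5 = 36; px0_6 = 384; py0_6 = 48; px1_6 = 512; py1_6 = 108; center_x_7 = 348; center_y_7 = 240; radius_7 = 24; px0_8 = 12; py0_8 = 196; px1_8 = 96; py1_8 = 280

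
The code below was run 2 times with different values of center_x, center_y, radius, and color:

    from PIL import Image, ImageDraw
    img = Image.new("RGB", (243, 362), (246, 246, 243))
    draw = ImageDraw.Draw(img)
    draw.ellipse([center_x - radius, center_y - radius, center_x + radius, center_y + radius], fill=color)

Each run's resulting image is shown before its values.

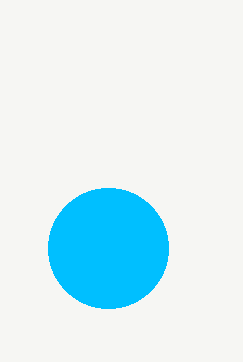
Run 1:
center_x = 108
center_y = 248
radius = 60
color = 'deepskyblue'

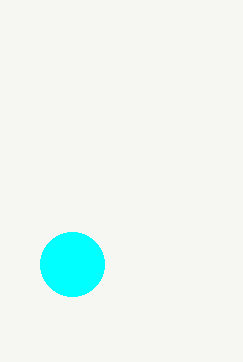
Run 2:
center_x = 72, center_y = 264, radius = 32, color = 'cyan'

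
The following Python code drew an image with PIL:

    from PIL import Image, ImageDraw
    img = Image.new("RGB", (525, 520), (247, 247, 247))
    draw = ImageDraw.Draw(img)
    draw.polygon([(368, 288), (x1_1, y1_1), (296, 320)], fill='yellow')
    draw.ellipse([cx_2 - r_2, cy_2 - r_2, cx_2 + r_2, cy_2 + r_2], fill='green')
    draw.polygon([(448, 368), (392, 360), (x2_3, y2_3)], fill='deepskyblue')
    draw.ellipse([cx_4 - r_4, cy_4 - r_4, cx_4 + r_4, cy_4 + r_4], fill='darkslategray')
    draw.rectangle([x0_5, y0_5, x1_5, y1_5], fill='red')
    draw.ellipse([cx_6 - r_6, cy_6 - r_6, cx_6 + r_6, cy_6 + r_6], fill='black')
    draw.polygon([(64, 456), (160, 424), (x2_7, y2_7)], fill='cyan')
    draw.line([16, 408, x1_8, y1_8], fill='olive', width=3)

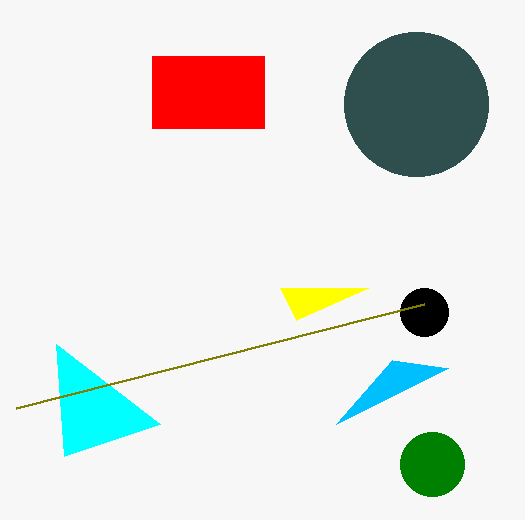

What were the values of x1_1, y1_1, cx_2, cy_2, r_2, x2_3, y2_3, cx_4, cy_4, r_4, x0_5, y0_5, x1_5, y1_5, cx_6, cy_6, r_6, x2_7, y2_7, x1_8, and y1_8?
x1_1 = 280; y1_1 = 288; cx_2 = 432; cy_2 = 464; r_2 = 32; x2_3 = 336; y2_3 = 424; cx_4 = 416; cy_4 = 104; r_4 = 72; x0_5 = 152; y0_5 = 56; x1_5 = 264; y1_5 = 128; cx_6 = 424; cy_6 = 312; r_6 = 24; x2_7 = 56; y2_7 = 344; x1_8 = 424; y1_8 = 304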